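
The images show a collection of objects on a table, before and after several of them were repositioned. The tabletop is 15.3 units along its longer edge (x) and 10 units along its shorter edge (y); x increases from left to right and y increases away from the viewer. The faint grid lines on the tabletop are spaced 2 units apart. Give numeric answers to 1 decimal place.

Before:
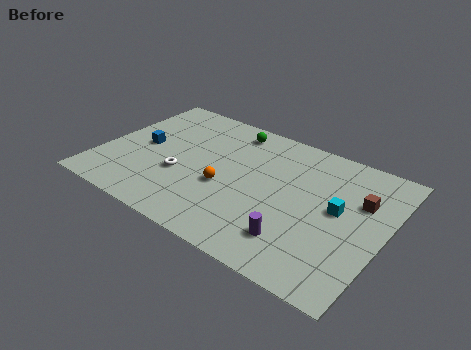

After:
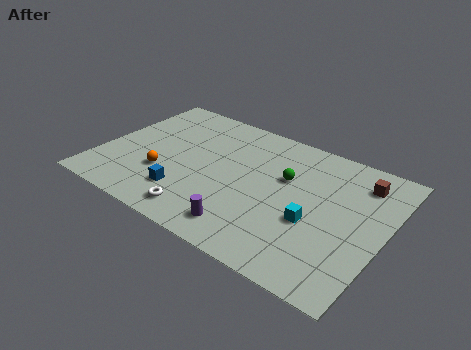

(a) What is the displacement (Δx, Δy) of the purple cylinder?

(-2.6, -0.6)

The purple cylinder was at about (11.1, 2.2) and moved to about (8.5, 1.6).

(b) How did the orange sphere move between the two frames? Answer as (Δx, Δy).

(-3.3, -0.7)

From the two frames, the orange sphere sits at roughly (6.9, 4.0) before and (3.6, 3.3) after.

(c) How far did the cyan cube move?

1.9

The cyan cube was near (12.8, 5.4) before and (11.7, 3.9) after, so it travelled √(1.1² + 1.5²) ≈ 1.9 units.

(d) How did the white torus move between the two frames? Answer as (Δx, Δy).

(1.6, -2.3)

The white torus was at about (4.5, 3.7) and moved to about (6.1, 1.4).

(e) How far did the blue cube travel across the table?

3.9

The blue cube moved from about (2.1, 5.0) to (5.0, 2.4), a distance of √(2.9² + 2.6²) ≈ 3.9.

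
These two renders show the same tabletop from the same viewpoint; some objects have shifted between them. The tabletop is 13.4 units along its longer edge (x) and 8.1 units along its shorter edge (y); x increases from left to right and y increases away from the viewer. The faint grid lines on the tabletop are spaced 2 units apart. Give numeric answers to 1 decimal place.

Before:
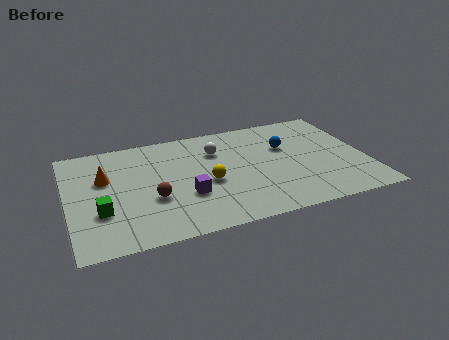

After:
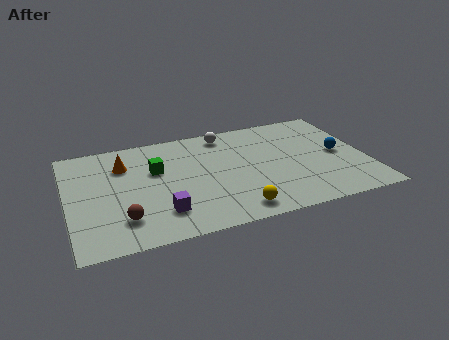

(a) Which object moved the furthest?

the green cube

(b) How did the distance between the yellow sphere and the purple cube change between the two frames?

+2.1

The distance was about 1.2 in the first image and 3.3 in the second, so they moved 2.1 units further apart.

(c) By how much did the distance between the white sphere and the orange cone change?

-0.3

They were about 5.1 units apart before and 4.8 after — 0.3 units closer together.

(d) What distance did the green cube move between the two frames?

3.5

The green cube was near (1.4, 2.7) before and (4.0, 5.1) after, so it travelled √(2.6² + 2.4²) ≈ 3.5 units.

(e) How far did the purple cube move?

1.5

From (5.2, 2.8) to (4.0, 1.9), the purple cube covered √(1.2² + 0.9²) ≈ 1.5 units.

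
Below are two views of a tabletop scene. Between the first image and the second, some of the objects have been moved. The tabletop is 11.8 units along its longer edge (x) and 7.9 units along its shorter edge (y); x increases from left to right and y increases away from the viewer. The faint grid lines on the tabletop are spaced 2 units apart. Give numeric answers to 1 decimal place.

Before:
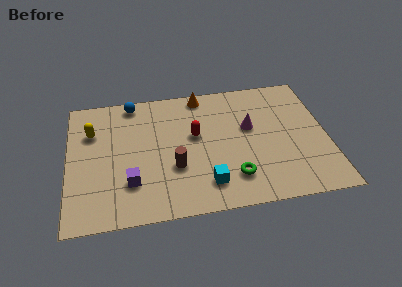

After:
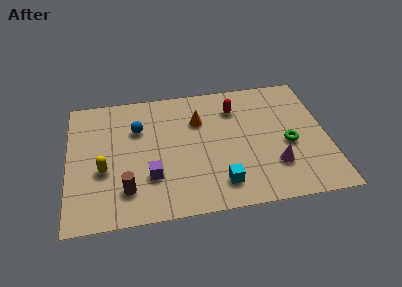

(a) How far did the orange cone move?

1.6

The orange cone moved from about (6.2, 7.1) to (6.0, 5.5), a distance of √(0.2² + 1.6²) ≈ 1.6.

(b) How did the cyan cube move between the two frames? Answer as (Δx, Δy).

(0.6, -0.1)

The cyan cube started near (6.2, 1.6) and ended near (6.8, 1.5).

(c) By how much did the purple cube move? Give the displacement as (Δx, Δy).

(0.9, 0.2)

The purple cube was at about (2.8, 2.2) and moved to about (3.7, 2.4).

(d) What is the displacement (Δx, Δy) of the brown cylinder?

(-2.2, -1.0)

The brown cylinder started near (4.8, 2.8) and ended near (2.6, 1.8).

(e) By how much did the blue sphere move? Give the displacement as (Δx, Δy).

(0.2, -1.7)

From the two frames, the blue sphere sits at roughly (3.0, 7.1) before and (3.2, 5.4) after.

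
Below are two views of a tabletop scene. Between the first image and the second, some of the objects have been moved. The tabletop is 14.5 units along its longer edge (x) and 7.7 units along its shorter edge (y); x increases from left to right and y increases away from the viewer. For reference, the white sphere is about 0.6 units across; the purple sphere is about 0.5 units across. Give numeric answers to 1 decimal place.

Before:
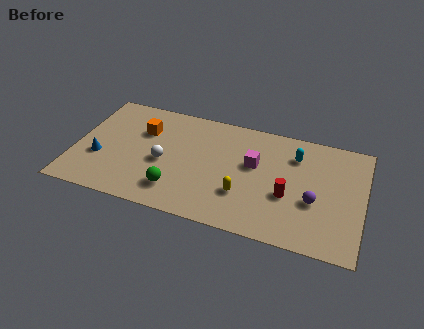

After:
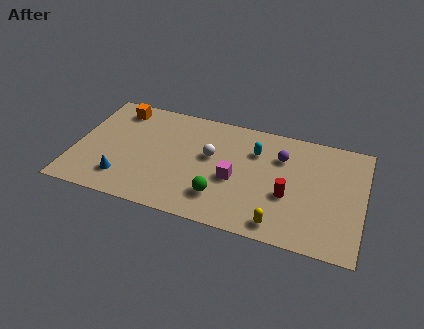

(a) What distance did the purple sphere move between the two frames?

3.1

The purple sphere was near (12.1, 3.0) before and (10.3, 5.5) after, so it travelled √(1.8² + 2.5²) ≈ 3.1 units.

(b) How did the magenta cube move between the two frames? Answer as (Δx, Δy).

(-0.9, -1.3)

The magenta cube started near (9.0, 4.6) and ended near (8.1, 3.3).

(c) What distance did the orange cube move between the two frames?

1.8

The orange cube was near (3.3, 5.3) before and (1.9, 6.5) after, so it travelled √(1.4² + 1.2²) ≈ 1.8 units.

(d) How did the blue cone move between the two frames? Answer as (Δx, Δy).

(1.3, -1.1)

From the two frames, the blue cone sits at roughly (1.3, 2.8) before and (2.6, 1.7) after.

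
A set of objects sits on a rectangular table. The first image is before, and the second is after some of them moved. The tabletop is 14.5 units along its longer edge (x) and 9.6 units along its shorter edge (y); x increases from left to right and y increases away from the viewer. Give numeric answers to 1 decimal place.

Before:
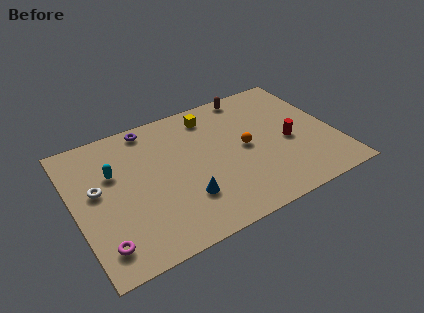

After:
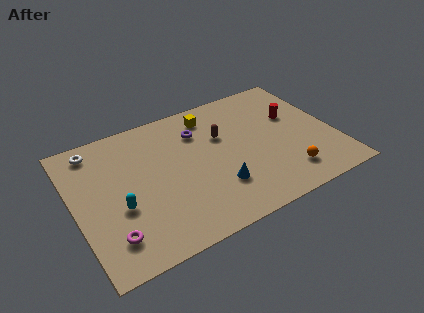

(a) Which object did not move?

the yellow cube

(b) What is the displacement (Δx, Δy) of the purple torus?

(2.6, -1.5)

The purple torus started near (4.6, 8.6) and ended near (7.2, 7.1).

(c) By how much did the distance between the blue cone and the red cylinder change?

-0.4

They were about 6.3 units apart before and 5.9 after — 0.4 units closer together.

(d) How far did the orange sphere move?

3.5

The orange sphere was near (9.5, 4.8) before and (11.4, 1.9) after, so it travelled √(1.9² + 2.9²) ≈ 3.5 units.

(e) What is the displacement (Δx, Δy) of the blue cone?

(1.8, 0.0)

The blue cone was at about (5.8, 2.7) and moved to about (7.6, 2.7).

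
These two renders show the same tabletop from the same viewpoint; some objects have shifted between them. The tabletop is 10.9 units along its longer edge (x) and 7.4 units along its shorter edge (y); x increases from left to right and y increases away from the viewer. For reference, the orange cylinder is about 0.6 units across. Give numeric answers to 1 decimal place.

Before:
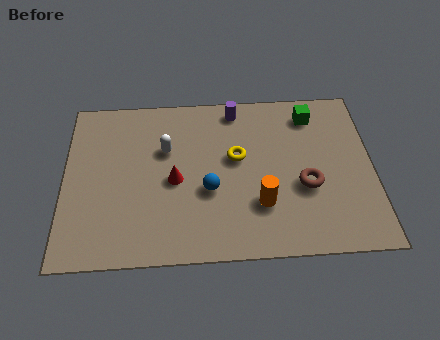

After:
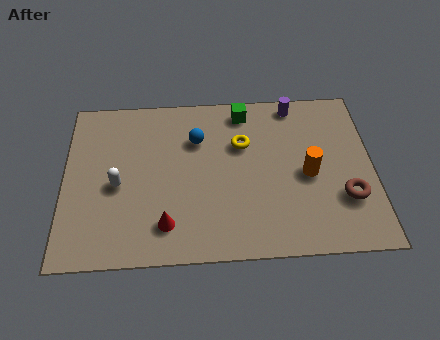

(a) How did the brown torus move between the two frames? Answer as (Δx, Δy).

(1.4, -0.6)

The brown torus was at about (8.5, 2.9) and moved to about (9.9, 2.3).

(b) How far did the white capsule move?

2.3

The white capsule was near (3.6, 4.8) before and (1.9, 3.3) after, so it travelled √(1.7² + 1.5²) ≈ 2.3 units.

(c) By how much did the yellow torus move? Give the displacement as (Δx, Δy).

(0.2, 0.6)

The yellow torus was at about (6.1, 4.3) and moved to about (6.3, 4.9).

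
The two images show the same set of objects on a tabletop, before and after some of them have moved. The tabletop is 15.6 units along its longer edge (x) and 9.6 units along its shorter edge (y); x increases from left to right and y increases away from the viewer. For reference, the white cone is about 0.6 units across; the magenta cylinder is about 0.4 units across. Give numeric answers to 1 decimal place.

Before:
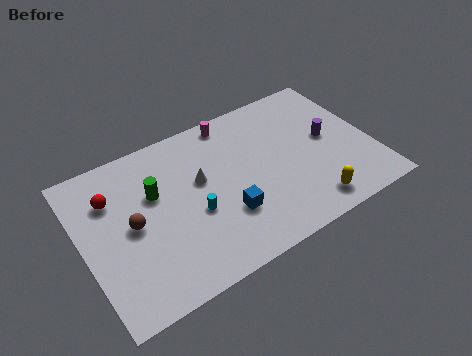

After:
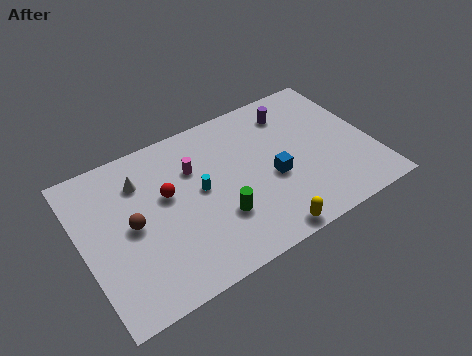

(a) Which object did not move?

the brown sphere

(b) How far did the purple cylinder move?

3.1

The purple cylinder moved from about (13.4, 5.1) to (11.8, 7.7), a distance of √(1.6² + 2.6²) ≈ 3.1.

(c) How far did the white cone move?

3.4

From (6.4, 5.7) to (3.4, 7.2), the white cone covered √(3.0² + 1.5²) ≈ 3.4 units.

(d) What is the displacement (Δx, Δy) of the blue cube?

(2.7, 1.0)

From the two frames, the blue cube sits at roughly (7.4, 3.0) before and (10.1, 4.0) after.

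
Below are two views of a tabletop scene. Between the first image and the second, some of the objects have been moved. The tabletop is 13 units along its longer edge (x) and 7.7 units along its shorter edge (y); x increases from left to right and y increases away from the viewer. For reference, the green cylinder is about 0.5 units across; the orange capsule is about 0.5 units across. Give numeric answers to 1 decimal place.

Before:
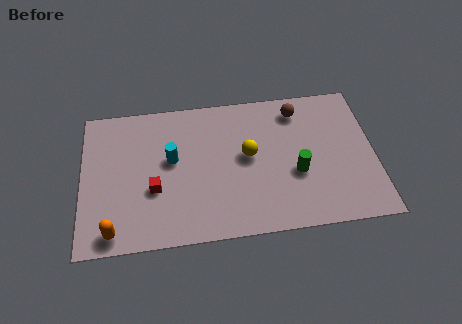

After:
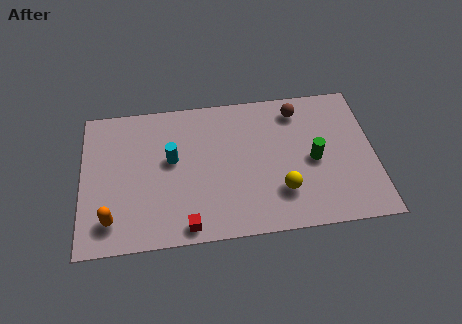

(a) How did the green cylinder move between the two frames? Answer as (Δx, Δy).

(0.8, 0.6)

The green cylinder started near (9.5, 3.0) and ended near (10.3, 3.6).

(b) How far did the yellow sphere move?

2.5

The yellow sphere was near (7.4, 4.2) before and (8.8, 2.1) after, so it travelled √(1.4² + 2.1²) ≈ 2.5 units.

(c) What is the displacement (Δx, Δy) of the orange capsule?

(-0.1, 0.6)

The orange capsule started near (1.4, 0.9) and ended near (1.3, 1.5).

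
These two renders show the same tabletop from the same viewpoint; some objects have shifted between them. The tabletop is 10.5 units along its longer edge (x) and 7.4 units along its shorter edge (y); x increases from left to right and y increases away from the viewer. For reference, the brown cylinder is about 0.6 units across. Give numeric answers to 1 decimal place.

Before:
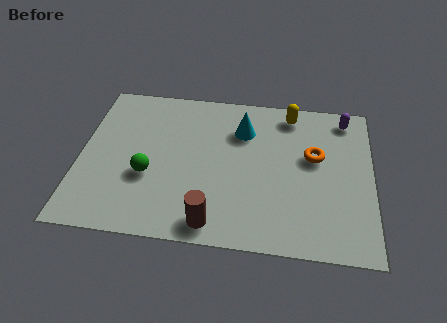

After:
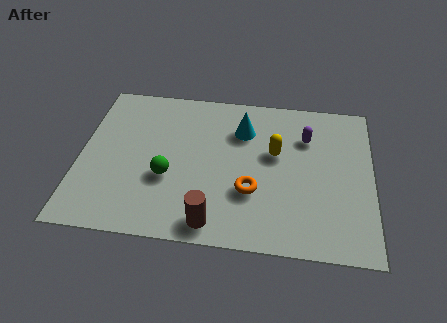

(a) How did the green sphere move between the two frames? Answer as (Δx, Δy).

(0.7, 0.0)

The green sphere started near (2.5, 2.8) and ended near (3.2, 2.8).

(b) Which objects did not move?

the brown cylinder and the cyan cone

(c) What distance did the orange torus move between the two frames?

2.9

The orange torus was near (8.4, 4.4) before and (6.2, 2.5) after, so it travelled √(2.2² + 1.9²) ≈ 2.9 units.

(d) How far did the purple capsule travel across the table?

1.8

The purple capsule moved from about (9.5, 6.4) to (8.1, 5.3), a distance of √(1.4² + 1.1²) ≈ 1.8.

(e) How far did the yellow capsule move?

2.1

The yellow capsule was near (7.5, 6.4) before and (7.0, 4.4) after, so it travelled √(0.5² + 2.0²) ≈ 2.1 units.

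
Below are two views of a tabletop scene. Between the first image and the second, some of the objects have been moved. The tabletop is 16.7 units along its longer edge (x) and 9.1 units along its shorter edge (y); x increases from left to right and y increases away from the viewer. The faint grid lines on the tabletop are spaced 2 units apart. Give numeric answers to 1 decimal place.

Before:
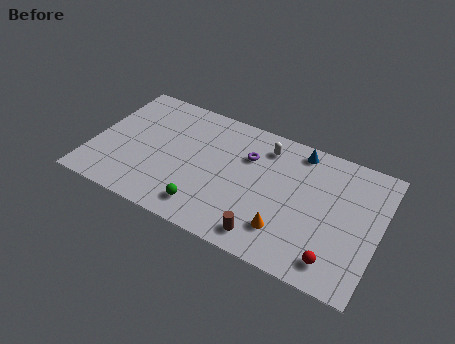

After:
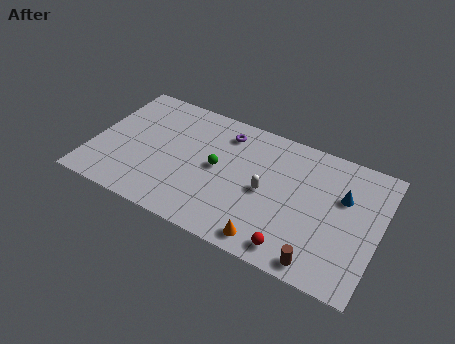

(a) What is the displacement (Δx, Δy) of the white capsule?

(0.4, -3.1)

From the two frames, the white capsule sits at roughly (9.8, 7.4) before and (10.2, 4.3) after.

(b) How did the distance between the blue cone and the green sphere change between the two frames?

-0.6

They were about 7.9 units apart before and 7.3 after — 0.6 units closer together.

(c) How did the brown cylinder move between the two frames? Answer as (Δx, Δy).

(3.1, -0.3)

The brown cylinder was at about (10.6, 1.3) and moved to about (13.7, 1.0).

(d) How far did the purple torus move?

1.9

The purple torus was near (8.9, 6.3) before and (7.4, 7.4) after, so it travelled √(1.5² + 1.1²) ≈ 1.9 units.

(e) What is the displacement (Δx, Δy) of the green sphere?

(0.3, 3.1)

From the two frames, the green sphere sits at roughly (7.0, 1.6) before and (7.3, 4.7) after.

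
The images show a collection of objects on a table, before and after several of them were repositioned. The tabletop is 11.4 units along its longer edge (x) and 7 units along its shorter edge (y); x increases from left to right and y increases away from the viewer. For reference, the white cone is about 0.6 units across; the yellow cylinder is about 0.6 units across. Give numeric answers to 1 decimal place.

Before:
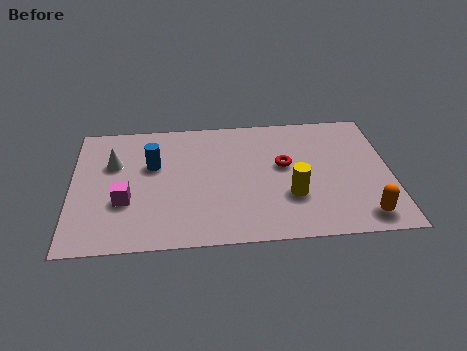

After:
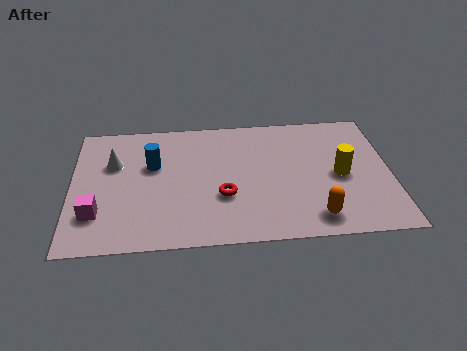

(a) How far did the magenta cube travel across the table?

1.2

The magenta cube was near (1.9, 2.5) before and (0.9, 1.9) after, so it travelled √(1.0² + 0.6²) ≈ 1.2 units.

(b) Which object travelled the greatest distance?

the red torus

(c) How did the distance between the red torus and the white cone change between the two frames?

-1.7

They were about 6.1 units apart before and 4.4 after — 1.7 units closer together.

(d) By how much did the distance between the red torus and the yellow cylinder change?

+2.6

Before: roughly 1.7 units apart; after: 4.3. That's 2.6 units further apart.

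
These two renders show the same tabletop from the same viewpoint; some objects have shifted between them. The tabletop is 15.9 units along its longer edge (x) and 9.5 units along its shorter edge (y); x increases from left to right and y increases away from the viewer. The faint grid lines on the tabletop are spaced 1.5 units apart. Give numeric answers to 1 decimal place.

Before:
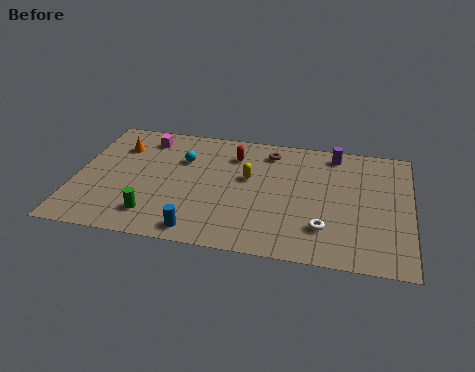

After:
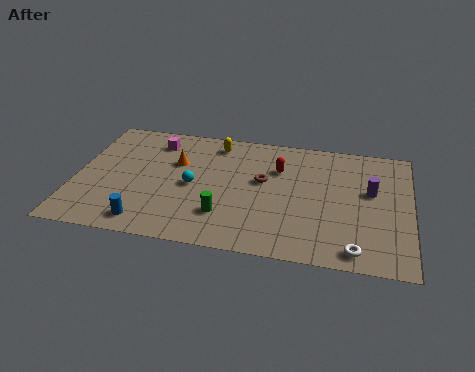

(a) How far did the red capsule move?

2.3

From (7.4, 7.3) to (9.6, 6.6), the red capsule covered √(2.2² + 0.7²) ≈ 2.3 units.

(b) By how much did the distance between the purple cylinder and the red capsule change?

-0.4

Before: roughly 4.9 units apart; after: 4.5. That's 0.4 units closer together.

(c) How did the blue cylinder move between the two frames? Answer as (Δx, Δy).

(-2.5, 0.2)

From the two frames, the blue cylinder sits at roughly (6.1, 1.1) before and (3.6, 1.3) after.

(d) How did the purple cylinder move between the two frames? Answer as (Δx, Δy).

(1.8, -2.7)

The purple cylinder started near (12.2, 8.3) and ended near (14.0, 5.6).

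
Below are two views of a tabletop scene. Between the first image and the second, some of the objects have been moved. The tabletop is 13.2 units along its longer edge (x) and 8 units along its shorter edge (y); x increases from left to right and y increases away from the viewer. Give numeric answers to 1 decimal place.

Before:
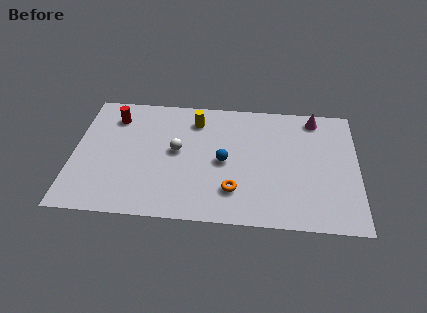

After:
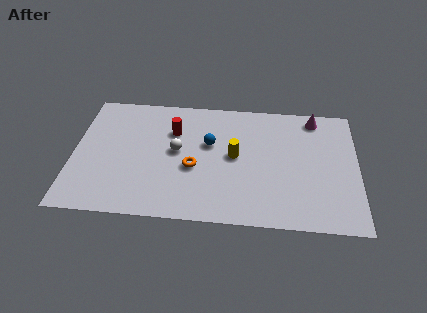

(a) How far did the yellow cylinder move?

2.9

From (5.6, 6.4) to (7.5, 4.2), the yellow cylinder covered √(1.9² + 2.2²) ≈ 2.9 units.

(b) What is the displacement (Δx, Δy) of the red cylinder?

(2.8, -0.7)

The red cylinder was at about (1.8, 6.3) and moved to about (4.6, 5.6).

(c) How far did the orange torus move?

2.3

The orange torus was near (7.5, 2.0) before and (5.6, 3.3) after, so it travelled √(1.9² + 1.3²) ≈ 2.3 units.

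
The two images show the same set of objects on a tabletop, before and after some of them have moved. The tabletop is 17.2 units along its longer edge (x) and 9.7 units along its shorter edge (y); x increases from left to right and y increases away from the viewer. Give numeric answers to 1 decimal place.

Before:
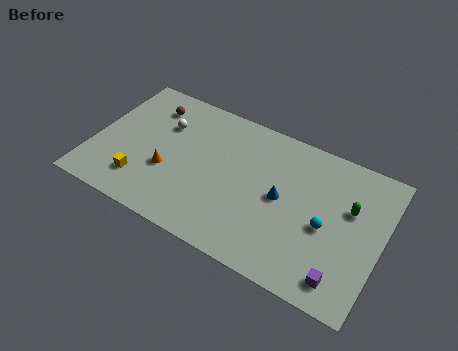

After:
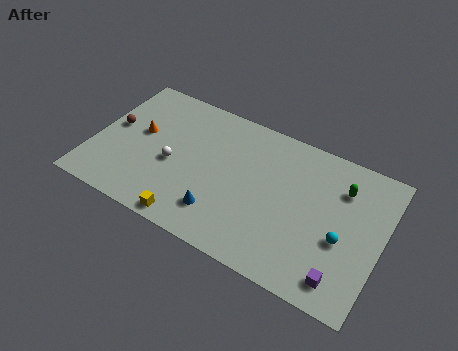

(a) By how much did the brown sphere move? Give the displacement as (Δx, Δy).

(-1.9, -2.4)

The brown sphere was at about (2.9, 7.7) and moved to about (1.0, 5.3).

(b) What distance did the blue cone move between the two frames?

4.3

The blue cone was near (11.3, 4.9) before and (8.0, 2.2) after, so it travelled √(3.3² + 2.7²) ≈ 4.3 units.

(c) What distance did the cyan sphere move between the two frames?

1.1

From (14.0, 4.3) to (15.0, 3.9), the cyan sphere covered √(1.0² + 0.4²) ≈ 1.1 units.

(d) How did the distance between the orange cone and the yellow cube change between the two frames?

+4.0

Before: roughly 2.0 units apart; after: 6.0. That's 4.0 units further apart.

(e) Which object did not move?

the purple cube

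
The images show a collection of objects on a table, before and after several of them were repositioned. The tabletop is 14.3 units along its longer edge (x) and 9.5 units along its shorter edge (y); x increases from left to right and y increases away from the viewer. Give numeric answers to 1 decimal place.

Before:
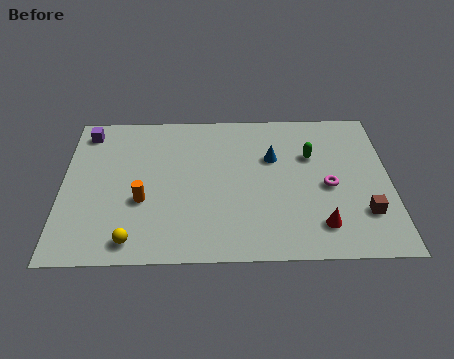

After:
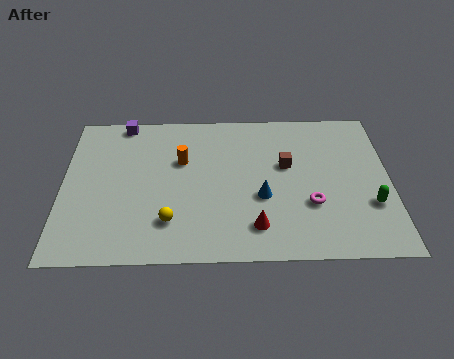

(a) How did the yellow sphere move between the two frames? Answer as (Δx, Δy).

(1.6, 1.1)

The yellow sphere was at about (3.1, 1.2) and moved to about (4.7, 2.3).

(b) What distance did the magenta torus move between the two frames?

1.4

The magenta torus moved from about (11.6, 4.3) to (10.8, 3.2), a distance of √(0.8² + 1.1²) ≈ 1.4.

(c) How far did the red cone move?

2.8

The red cone moved from about (11.2, 1.9) to (8.4, 1.9), a distance of √(2.8² + 0.0²) ≈ 2.8.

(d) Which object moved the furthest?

the brown cube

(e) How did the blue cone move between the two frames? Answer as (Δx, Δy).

(-0.5, -2.5)

The blue cone was at about (9.2, 6.2) and moved to about (8.7, 3.7).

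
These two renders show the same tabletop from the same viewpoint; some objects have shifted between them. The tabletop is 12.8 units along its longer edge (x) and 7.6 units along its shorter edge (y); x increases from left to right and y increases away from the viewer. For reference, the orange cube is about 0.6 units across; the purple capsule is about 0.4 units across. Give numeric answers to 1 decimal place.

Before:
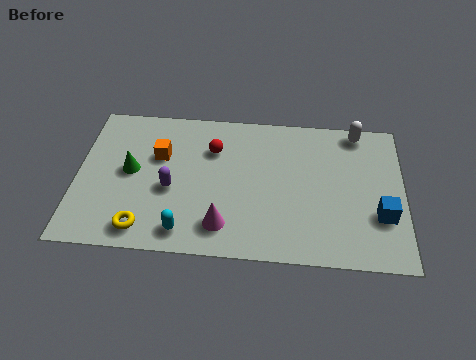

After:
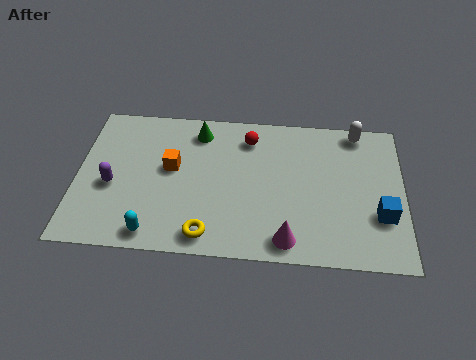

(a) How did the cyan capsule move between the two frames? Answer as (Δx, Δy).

(-1.2, -0.2)

The cyan capsule started near (4.3, 1.1) and ended near (3.1, 0.9).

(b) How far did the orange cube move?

0.8

From (3.2, 4.9) to (3.7, 4.3), the orange cube covered √(0.5² + 0.6²) ≈ 0.8 units.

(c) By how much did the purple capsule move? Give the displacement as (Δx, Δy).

(-2.3, 0.0)

From the two frames, the purple capsule sits at roughly (3.7, 3.2) before and (1.4, 3.2) after.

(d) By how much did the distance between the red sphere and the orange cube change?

+1.3

Before: roughly 2.2 units apart; after: 3.5. That's 1.3 units further apart.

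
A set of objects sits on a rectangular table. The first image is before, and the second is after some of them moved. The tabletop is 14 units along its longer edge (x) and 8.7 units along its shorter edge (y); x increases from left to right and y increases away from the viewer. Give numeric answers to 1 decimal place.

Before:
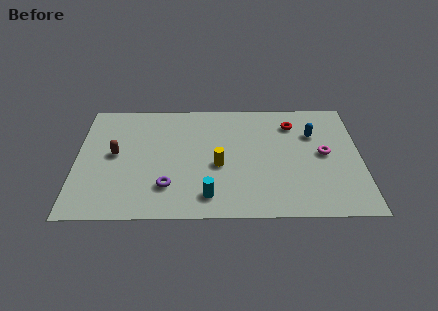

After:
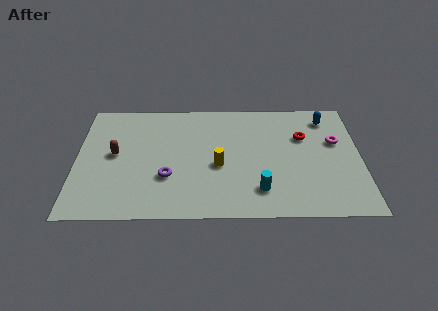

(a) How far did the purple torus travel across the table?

0.7

The purple torus was near (4.5, 2.2) before and (4.5, 2.9) after, so it travelled √(0.0² + 0.7²) ≈ 0.7 units.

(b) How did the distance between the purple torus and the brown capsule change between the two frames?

-0.4

They were about 3.5 units apart before and 3.1 after — 0.4 units closer together.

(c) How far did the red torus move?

1.1

The red torus was near (10.7, 6.8) before and (11.2, 5.8) after, so it travelled √(0.5² + 1.0²) ≈ 1.1 units.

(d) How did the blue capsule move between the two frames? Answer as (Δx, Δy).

(0.7, 1.2)

The blue capsule started near (11.7, 6.0) and ended near (12.4, 7.2).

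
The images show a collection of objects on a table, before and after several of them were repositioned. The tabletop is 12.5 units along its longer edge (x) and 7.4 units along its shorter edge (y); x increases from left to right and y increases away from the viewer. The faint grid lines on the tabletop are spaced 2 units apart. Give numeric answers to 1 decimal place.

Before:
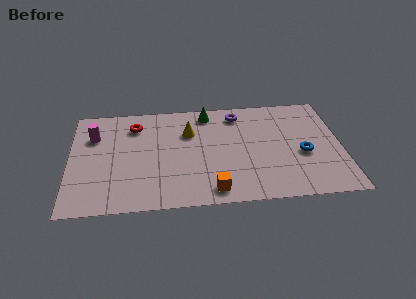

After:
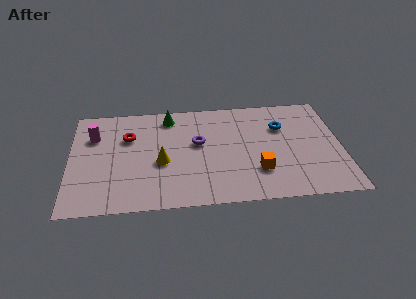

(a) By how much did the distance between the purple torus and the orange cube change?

-1.9

The distance was about 5.4 in the first image and 3.5 in the second, so they moved 1.9 units closer together.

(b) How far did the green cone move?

1.8

The green cone moved from about (6.4, 6.4) to (4.6, 6.3), a distance of √(1.8² + 0.1²) ≈ 1.8.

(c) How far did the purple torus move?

2.7

The purple torus moved from about (7.8, 6.2) to (5.9, 4.3), a distance of √(1.9² + 1.9²) ≈ 2.7.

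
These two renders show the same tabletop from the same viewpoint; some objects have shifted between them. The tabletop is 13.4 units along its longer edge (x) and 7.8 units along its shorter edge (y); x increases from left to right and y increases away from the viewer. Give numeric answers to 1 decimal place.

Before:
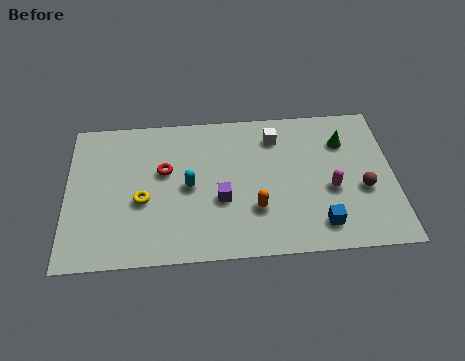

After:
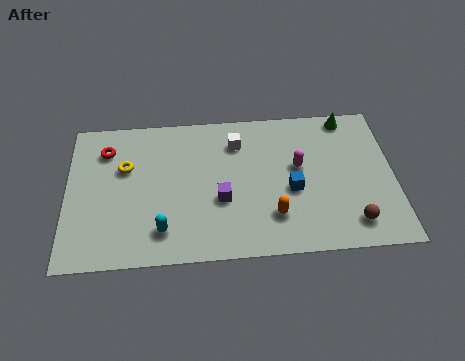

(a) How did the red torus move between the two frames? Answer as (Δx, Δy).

(-2.4, 1.3)

The red torus was at about (4.0, 4.7) and moved to about (1.6, 6.0).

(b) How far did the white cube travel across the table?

1.6

The white cube was near (8.6, 6.2) before and (7.0, 6.0) after, so it travelled √(1.6² + 0.2²) ≈ 1.6 units.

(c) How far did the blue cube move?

2.2

The blue cube moved from about (10.3, 1.4) to (9.2, 3.3), a distance of √(1.1² + 1.9²) ≈ 2.2.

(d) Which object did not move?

the purple cube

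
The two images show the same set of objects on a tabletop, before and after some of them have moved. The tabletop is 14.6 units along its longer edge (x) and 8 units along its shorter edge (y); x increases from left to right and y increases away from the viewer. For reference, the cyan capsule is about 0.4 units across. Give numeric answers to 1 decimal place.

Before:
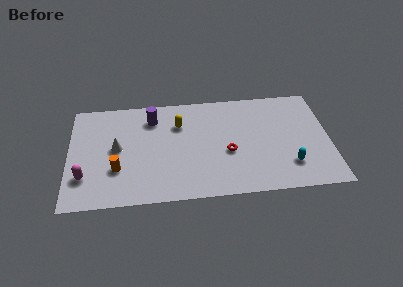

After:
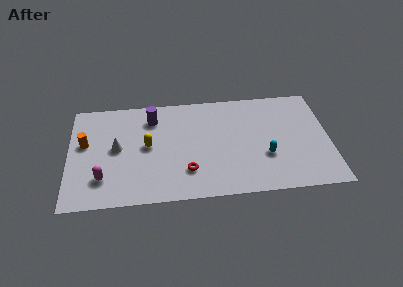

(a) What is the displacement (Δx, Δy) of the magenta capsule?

(1.0, -0.2)

The magenta capsule started near (0.9, 2.2) and ended near (1.9, 2.0).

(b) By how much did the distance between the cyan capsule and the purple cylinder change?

-1.5

Before: roughly 8.7 units apart; after: 7.2. That's 1.5 units closer together.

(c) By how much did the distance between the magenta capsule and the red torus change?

-3.4

They were about 8.1 units apart before and 4.7 after — 3.4 units closer together.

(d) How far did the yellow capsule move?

2.3

The yellow capsule was near (6.2, 5.7) before and (4.4, 4.2) after, so it travelled √(1.8² + 1.5²) ≈ 2.3 units.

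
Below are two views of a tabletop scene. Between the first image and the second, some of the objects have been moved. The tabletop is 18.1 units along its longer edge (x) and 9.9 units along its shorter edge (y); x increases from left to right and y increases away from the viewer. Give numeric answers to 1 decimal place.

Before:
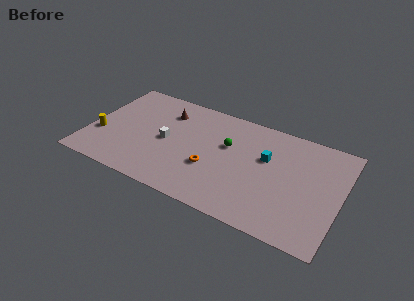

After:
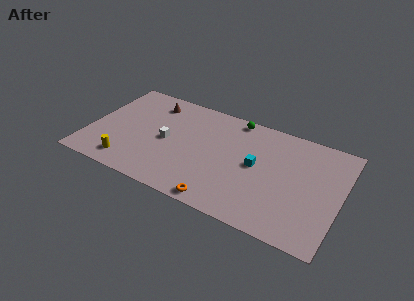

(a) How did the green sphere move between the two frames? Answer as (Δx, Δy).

(0.2, 2.8)

The green sphere was at about (9.9, 6.2) and moved to about (10.1, 9.0).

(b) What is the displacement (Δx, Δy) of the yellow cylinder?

(2.3, -1.9)

The yellow cylinder started near (0.9, 3.5) and ended near (3.2, 1.6).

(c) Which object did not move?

the white cube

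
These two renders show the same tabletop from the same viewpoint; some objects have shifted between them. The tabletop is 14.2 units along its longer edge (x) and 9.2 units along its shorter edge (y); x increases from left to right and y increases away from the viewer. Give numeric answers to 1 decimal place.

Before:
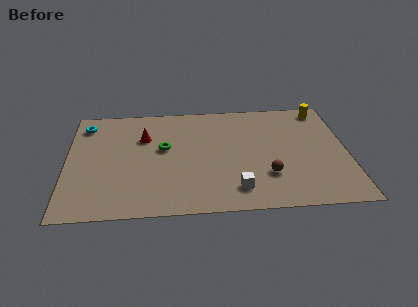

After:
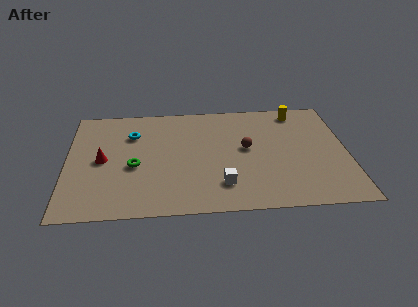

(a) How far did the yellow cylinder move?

1.3

The yellow cylinder was near (13.1, 8.1) before and (11.8, 8.0) after, so it travelled √(1.3² + 0.1²) ≈ 1.3 units.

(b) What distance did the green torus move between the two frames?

2.1

From (4.9, 5.3) to (3.4, 3.9), the green torus covered √(1.5² + 1.4²) ≈ 2.1 units.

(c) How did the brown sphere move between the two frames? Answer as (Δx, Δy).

(-1.0, 2.3)

The brown sphere started near (10.1, 2.7) and ended near (9.1, 5.0).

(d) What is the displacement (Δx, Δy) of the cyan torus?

(2.4, -1.0)

The cyan torus started near (0.9, 7.6) and ended near (3.3, 6.6).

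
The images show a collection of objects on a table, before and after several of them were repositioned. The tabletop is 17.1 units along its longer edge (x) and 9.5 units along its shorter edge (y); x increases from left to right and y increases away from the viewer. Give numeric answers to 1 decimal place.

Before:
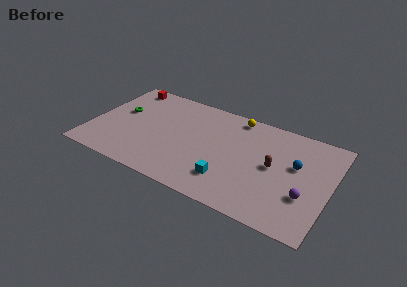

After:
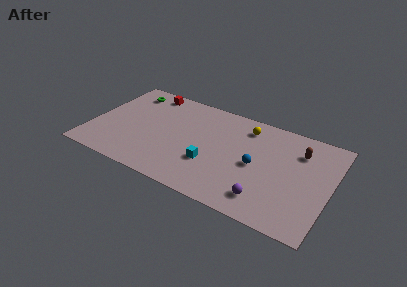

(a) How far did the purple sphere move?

3.0

The purple sphere was near (15.5, 3.2) before and (12.9, 1.8) after, so it travelled √(2.6² + 1.4²) ≈ 3.0 units.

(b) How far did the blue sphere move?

3.0

From (14.6, 5.7) to (11.9, 4.5), the blue sphere covered √(2.7² + 1.2²) ≈ 3.0 units.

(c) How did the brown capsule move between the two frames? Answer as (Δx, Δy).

(1.6, 2.2)

The brown capsule started near (13.1, 4.9) and ended near (14.7, 7.1).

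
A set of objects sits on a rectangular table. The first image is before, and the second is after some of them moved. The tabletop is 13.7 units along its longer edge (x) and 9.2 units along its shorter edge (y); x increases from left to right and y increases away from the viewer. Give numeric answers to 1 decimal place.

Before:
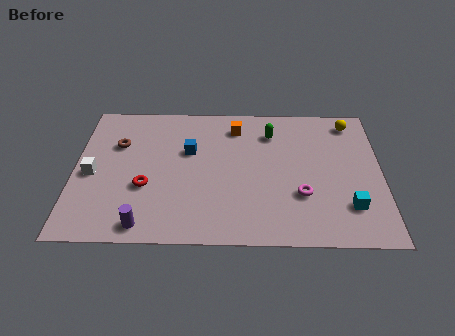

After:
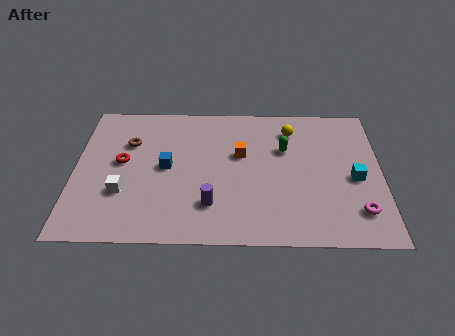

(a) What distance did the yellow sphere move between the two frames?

2.8

From (12.4, 7.9) to (9.7, 7.3), the yellow sphere covered √(2.7² + 0.6²) ≈ 2.8 units.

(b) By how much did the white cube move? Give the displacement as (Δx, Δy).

(1.4, -1.2)

From the two frames, the white cube sits at roughly (0.8, 4.2) before and (2.2, 3.0) after.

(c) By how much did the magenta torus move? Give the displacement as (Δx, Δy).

(2.5, -1.0)

The magenta torus started near (10.1, 3.0) and ended near (12.6, 2.0).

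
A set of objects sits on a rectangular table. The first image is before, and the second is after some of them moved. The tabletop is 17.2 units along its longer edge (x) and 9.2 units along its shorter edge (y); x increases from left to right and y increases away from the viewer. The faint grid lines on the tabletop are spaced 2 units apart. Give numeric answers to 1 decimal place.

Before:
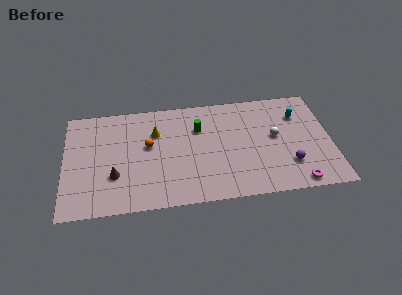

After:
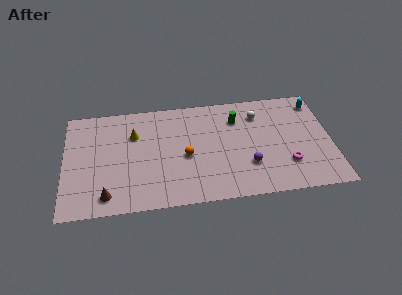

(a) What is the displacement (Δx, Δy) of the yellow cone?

(-1.4, 0.0)

The yellow cone was at about (5.9, 6.4) and moved to about (4.5, 6.4).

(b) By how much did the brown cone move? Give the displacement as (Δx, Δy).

(-0.5, -1.6)

The brown cone started near (3.2, 3.0) and ended near (2.7, 1.4).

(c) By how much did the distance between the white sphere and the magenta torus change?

+0.5

They were about 4.3 units apart before and 4.8 after — 0.5 units further apart.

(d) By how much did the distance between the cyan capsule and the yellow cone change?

+2.7

Before: roughly 9.3 units apart; after: 12.0. That's 2.7 units further apart.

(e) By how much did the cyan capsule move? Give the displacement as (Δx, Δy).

(1.2, 1.0)

From the two frames, the cyan capsule sits at roughly (15.2, 6.7) before and (16.4, 7.7) after.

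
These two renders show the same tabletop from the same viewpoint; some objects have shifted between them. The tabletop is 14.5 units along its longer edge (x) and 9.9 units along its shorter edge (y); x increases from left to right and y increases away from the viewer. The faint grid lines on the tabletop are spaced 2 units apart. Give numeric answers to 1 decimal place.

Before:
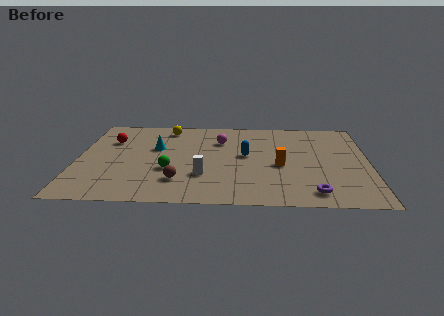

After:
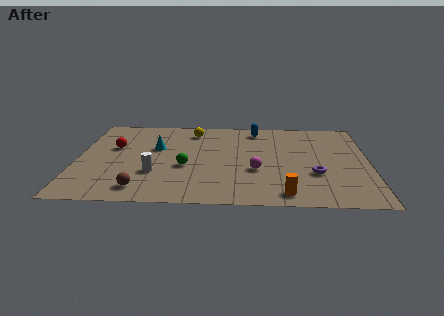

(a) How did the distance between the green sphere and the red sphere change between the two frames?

-0.3

They were about 4.5 units apart before and 4.2 after — 0.3 units closer together.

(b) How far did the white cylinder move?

2.4

The white cylinder was near (6.3, 3.0) before and (3.9, 3.2) after, so it travelled √(2.4² + 0.2²) ≈ 2.4 units.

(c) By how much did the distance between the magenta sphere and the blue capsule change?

+2.7

The distance was about 2.1 in the first image and 4.8 in the second, so they moved 2.7 units further apart.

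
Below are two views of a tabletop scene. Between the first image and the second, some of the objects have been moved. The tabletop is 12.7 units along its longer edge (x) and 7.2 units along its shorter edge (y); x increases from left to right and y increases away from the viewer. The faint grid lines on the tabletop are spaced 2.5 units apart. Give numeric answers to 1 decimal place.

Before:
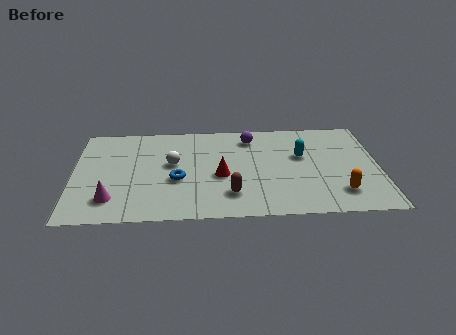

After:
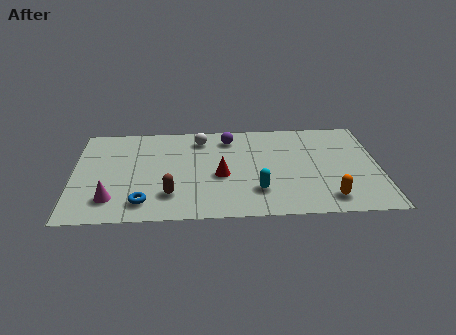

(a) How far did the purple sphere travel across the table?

0.9

The purple sphere was near (7.4, 5.9) before and (6.5, 5.9) after, so it travelled √(0.9² + 0.0²) ≈ 0.9 units.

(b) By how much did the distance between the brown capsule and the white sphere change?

+0.9

The distance was about 3.4 in the first image and 4.3 in the second, so they moved 0.9 units further apart.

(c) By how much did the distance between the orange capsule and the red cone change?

-0.3

The distance was about 5.1 in the first image and 4.8 in the second, so they moved 0.3 units closer together.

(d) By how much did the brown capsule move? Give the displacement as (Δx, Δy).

(-2.5, 0.1)

From the two frames, the brown capsule sits at roughly (6.5, 1.7) before and (4.0, 1.8) after.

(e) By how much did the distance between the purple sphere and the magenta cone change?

-0.7

The distance was about 7.2 in the first image and 6.5 in the second, so they moved 0.7 units closer together.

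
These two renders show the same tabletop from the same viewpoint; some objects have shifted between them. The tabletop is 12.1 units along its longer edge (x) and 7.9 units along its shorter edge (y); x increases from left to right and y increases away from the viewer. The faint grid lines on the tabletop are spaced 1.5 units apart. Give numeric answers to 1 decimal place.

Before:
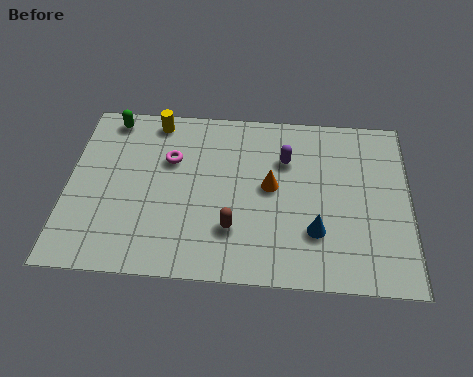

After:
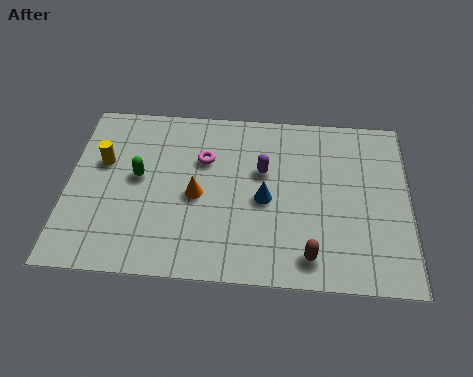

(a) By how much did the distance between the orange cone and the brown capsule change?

+2.3

Before: roughly 2.4 units apart; after: 4.7. That's 2.3 units further apart.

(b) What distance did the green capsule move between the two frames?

2.9

The green capsule moved from about (1.4, 7.0) to (2.5, 4.3), a distance of √(1.1² + 2.7²) ≈ 2.9.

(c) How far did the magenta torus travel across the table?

1.2

The magenta torus moved from about (3.6, 5.2) to (4.8, 5.3), a distance of √(1.2² + 0.1²) ≈ 1.2.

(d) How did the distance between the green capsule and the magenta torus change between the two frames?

-0.3

They were about 2.8 units apart before and 2.5 after — 0.3 units closer together.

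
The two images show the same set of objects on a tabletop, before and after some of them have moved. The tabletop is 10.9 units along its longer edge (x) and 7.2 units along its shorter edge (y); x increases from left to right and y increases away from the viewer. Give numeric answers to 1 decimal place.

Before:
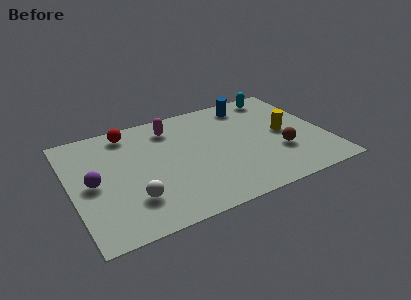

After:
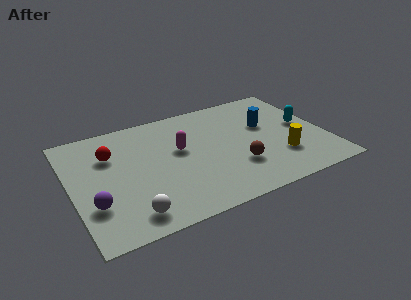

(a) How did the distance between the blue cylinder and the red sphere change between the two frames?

+1.4

The distance was about 5.3 in the first image and 6.7 in the second, so they moved 1.4 units further apart.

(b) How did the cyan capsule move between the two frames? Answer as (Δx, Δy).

(0.8, -2.5)

The cyan capsule was at about (9.3, 6.3) and moved to about (10.1, 3.8).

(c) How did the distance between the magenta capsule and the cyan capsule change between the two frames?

+0.6

They were about 4.8 units apart before and 5.4 after — 0.6 units further apart.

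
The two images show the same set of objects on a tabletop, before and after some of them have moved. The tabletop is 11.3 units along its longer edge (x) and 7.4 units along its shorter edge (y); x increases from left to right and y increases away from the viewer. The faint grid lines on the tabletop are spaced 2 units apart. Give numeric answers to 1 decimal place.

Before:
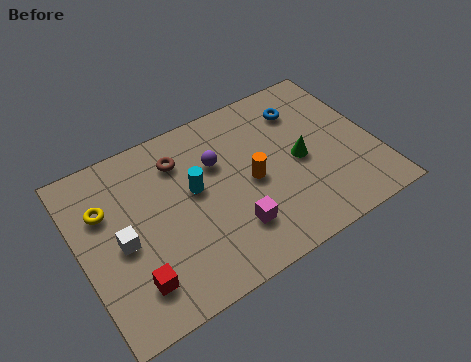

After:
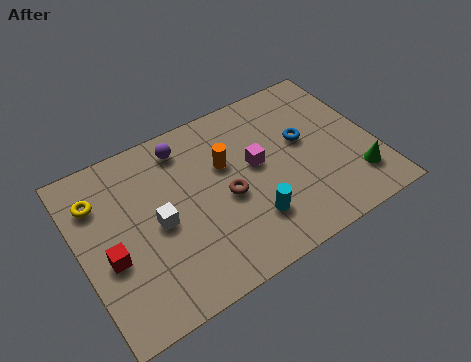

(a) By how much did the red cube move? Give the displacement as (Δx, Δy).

(-0.7, 1.4)

The red cube started near (1.7, 1.6) and ended near (1.0, 3.0).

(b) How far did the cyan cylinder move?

2.9

The cyan cylinder was near (4.4, 4.2) before and (6.2, 1.9) after, so it travelled √(1.8² + 2.3²) ≈ 2.9 units.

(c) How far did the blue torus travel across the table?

1.4

From (8.9, 5.7) to (8.7, 4.3), the blue torus covered √(0.2² + 1.4²) ≈ 1.4 units.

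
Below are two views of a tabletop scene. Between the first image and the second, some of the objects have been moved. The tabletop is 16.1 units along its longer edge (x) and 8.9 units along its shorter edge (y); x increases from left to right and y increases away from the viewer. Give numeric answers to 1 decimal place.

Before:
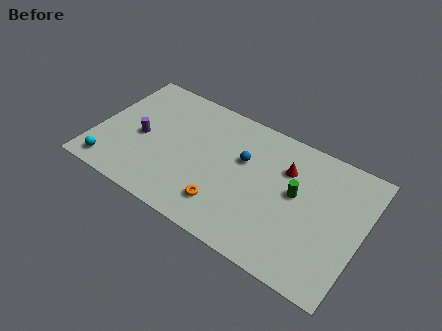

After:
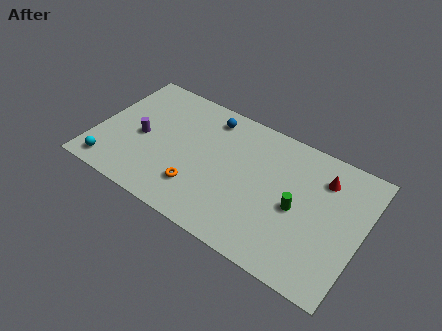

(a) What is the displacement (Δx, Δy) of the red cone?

(2.2, 0.5)

The red cone was at about (11.3, 6.3) and moved to about (13.5, 6.8).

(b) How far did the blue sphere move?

3.1

From (8.8, 5.6) to (6.4, 7.5), the blue sphere covered √(2.4² + 1.9²) ≈ 3.1 units.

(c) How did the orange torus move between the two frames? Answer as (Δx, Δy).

(-1.7, 0.3)

From the two frames, the orange torus sits at roughly (8.2, 2.0) before and (6.5, 2.3) after.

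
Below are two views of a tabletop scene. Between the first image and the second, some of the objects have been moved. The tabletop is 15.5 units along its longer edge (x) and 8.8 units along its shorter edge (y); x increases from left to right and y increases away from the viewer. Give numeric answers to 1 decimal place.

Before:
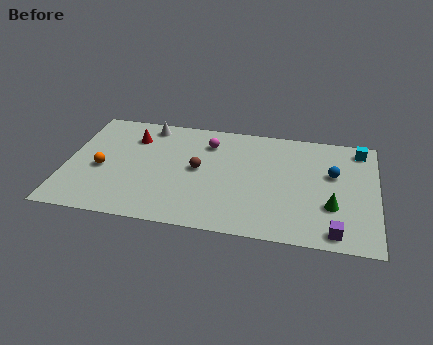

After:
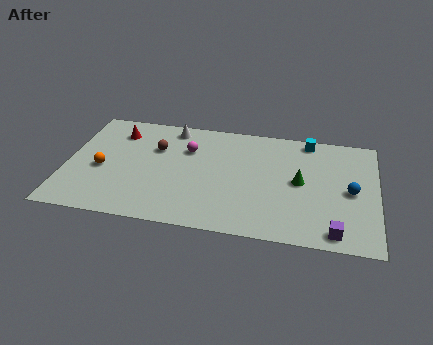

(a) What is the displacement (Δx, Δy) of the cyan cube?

(-2.6, 0.3)

The cyan cube was at about (14.6, 7.6) and moved to about (12.0, 7.9).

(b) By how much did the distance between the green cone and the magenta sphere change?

-1.5

They were about 7.4 units apart before and 5.9 after — 1.5 units closer together.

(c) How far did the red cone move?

0.9

The red cone moved from about (3.2, 6.6) to (2.4, 6.9), a distance of √(0.8² + 0.3²) ≈ 0.9.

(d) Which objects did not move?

the purple cube and the orange sphere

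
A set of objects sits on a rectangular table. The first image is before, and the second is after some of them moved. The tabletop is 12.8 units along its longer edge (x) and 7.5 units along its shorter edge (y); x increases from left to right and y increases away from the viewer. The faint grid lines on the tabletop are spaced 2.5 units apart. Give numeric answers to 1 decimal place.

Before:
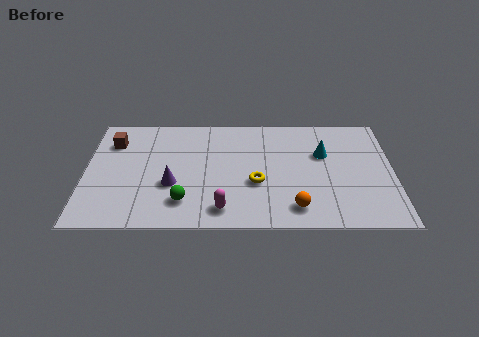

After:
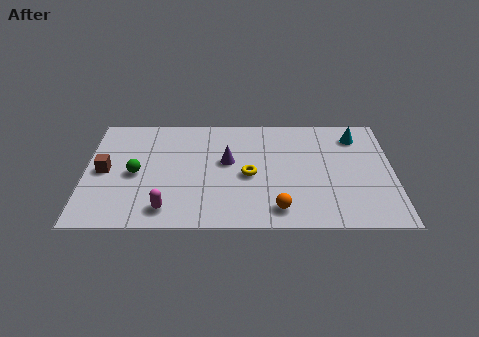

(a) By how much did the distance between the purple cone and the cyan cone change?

-0.9

They were about 6.6 units apart before and 5.7 after — 0.9 units closer together.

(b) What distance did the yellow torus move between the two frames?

0.6

The yellow torus moved from about (7.1, 2.9) to (6.8, 3.4), a distance of √(0.3² + 0.5²) ≈ 0.6.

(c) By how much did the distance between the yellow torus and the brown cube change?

-0.6

Before: roughly 6.6 units apart; after: 6.0. That's 0.6 units closer together.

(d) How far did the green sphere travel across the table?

2.7

From (4.1, 1.7) to (2.1, 3.5), the green sphere covered √(2.0² + 1.8²) ≈ 2.7 units.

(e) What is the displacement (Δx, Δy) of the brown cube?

(-0.3, -1.9)

From the two frames, the brown cube sits at roughly (1.1, 5.6) before and (0.8, 3.7) after.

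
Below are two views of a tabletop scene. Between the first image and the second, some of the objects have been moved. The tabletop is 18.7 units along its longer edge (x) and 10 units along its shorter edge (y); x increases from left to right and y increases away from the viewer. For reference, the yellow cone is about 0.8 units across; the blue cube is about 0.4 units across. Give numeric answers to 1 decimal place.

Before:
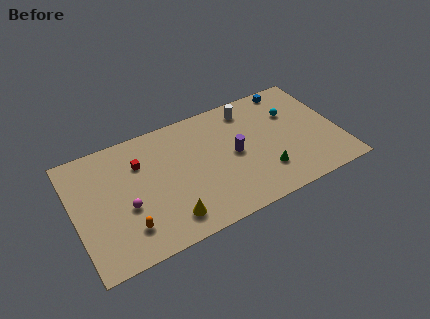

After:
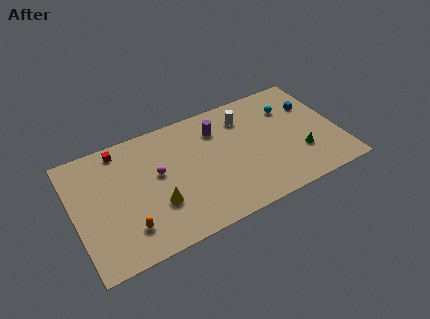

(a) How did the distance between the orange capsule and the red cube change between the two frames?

+1.5

Before: roughly 5.0 units apart; after: 6.5. That's 1.5 units further apart.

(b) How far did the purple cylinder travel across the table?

2.8

The purple cylinder was near (11.3, 5.0) before and (10.4, 7.6) after, so it travelled √(0.9² + 2.6²) ≈ 2.8 units.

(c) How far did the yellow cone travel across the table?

1.6

The yellow cone was near (6.2, 1.8) before and (5.6, 3.3) after, so it travelled √(0.6² + 1.5²) ≈ 1.6 units.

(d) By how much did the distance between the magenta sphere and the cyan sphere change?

-2.7

Before: roughly 12.5 units apart; after: 9.8. That's 2.7 units closer together.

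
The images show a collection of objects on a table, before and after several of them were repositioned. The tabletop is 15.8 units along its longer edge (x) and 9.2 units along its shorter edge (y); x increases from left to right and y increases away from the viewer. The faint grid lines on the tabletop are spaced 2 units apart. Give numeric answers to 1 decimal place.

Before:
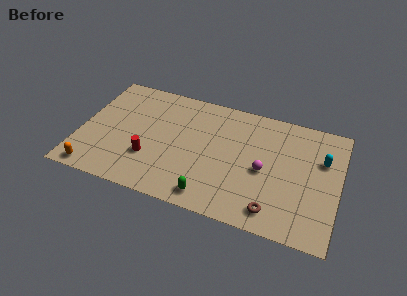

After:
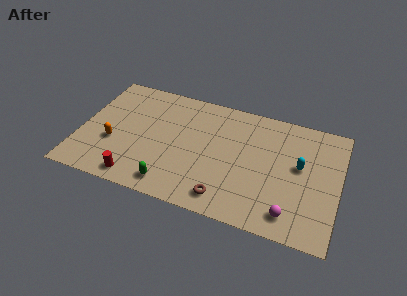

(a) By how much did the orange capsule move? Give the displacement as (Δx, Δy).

(0.9, 2.5)

From the two frames, the orange capsule sits at roughly (1.2, 0.9) before and (2.1, 3.4) after.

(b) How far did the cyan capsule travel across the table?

1.6

The cyan capsule moved from about (14.7, 6.1) to (13.4, 5.2), a distance of √(1.3² + 0.9²) ≈ 1.6.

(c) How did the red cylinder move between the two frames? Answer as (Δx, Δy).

(-0.6, -1.8)

The red cylinder started near (4.4, 2.9) and ended near (3.8, 1.1).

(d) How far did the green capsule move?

2.4

From (8.3, 1.2) to (5.9, 1.3), the green capsule covered √(2.4² + 0.1²) ≈ 2.4 units.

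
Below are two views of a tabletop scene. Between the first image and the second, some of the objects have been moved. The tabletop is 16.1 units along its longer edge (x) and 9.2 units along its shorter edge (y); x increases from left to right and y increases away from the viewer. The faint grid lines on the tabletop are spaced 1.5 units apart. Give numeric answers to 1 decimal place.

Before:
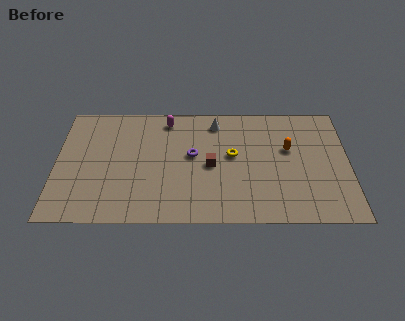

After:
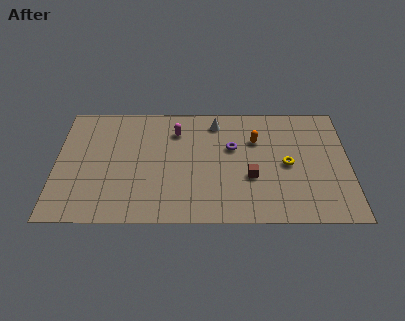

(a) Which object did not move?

the white cone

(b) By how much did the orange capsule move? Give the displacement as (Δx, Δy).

(-1.8, 0.7)

The orange capsule was at about (12.8, 5.6) and moved to about (11.0, 6.3).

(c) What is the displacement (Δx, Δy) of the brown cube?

(2.2, -0.9)

From the two frames, the brown cube sits at roughly (8.5, 4.3) before and (10.7, 3.4) after.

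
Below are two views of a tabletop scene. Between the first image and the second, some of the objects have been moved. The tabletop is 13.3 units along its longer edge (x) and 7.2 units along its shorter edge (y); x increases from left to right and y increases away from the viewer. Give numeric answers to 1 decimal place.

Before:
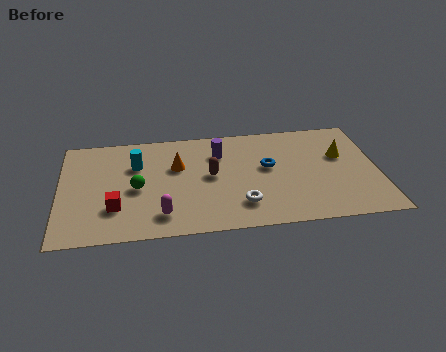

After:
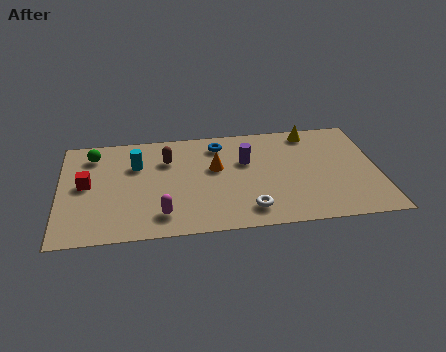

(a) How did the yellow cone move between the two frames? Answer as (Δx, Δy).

(-1.2, 1.8)

The yellow cone started near (11.8, 4.5) and ended near (10.6, 6.3).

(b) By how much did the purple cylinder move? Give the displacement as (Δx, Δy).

(1.1, -0.7)

The purple cylinder started near (6.7, 5.3) and ended near (7.8, 4.6).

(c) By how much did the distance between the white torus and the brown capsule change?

+2.6

The distance was about 2.4 in the first image and 5.0 in the second, so they moved 2.6 units further apart.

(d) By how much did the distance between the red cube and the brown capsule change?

-0.7

Before: roughly 4.3 units apart; after: 3.6. That's 0.7 units closer together.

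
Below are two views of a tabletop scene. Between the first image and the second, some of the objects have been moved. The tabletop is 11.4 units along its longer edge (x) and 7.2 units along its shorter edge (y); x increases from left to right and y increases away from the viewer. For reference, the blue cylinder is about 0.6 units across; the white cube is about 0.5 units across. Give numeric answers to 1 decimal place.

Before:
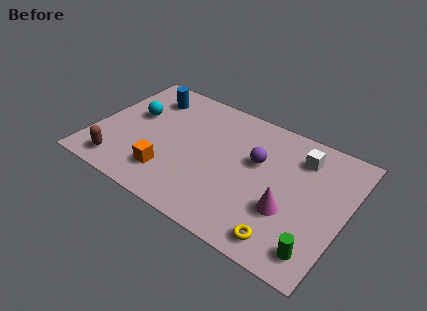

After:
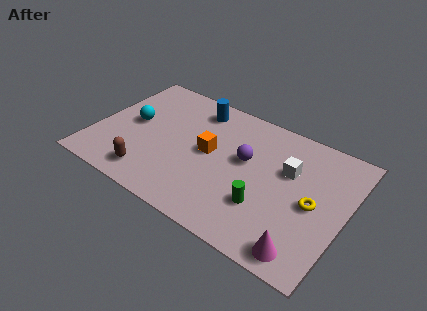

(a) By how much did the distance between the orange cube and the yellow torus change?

-0.6

They were about 5.4 units apart before and 4.8 after — 0.6 units closer together.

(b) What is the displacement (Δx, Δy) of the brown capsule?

(1.4, 0.1)

The brown capsule started near (1.5, 1.1) and ended near (2.9, 1.2).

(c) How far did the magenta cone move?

1.9

The magenta cone moved from about (9.0, 2.5) to (10.0, 0.9), a distance of √(1.0² + 1.6²) ≈ 1.9.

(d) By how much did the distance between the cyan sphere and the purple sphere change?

-0.5

The distance was about 5.7 in the first image and 5.2 in the second, so they moved 0.5 units closer together.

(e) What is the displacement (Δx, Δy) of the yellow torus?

(0.9, 2.4)

From the two frames, the yellow torus sits at roughly (9.1, 1.0) before and (10.0, 3.4) after.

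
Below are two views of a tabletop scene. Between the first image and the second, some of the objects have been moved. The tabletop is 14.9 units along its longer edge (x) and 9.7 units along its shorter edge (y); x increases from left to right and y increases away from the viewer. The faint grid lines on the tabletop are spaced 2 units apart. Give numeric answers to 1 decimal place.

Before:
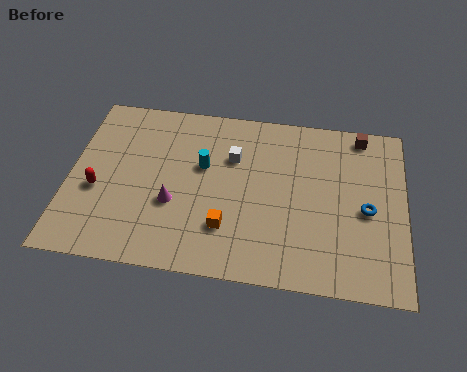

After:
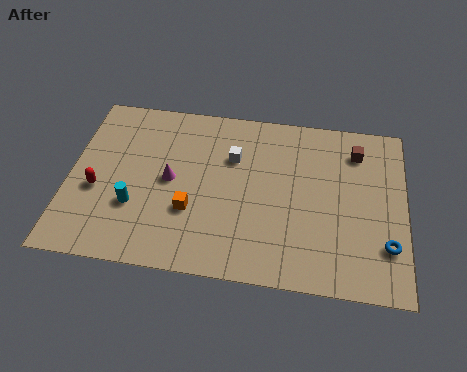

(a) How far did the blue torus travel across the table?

2.0

From (13.2, 4.4) to (14.1, 2.6), the blue torus covered √(0.9² + 1.8²) ≈ 2.0 units.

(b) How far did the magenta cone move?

1.3

From (4.7, 3.6) to (4.5, 4.9), the magenta cone covered √(0.2² + 1.3²) ≈ 1.3 units.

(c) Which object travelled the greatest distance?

the cyan cylinder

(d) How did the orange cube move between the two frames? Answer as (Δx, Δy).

(-1.6, 0.7)

The orange cube was at about (7.1, 2.6) and moved to about (5.5, 3.3).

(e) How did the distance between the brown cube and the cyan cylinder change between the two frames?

+3.2

Before: roughly 7.5 units apart; after: 10.7. That's 3.2 units further apart.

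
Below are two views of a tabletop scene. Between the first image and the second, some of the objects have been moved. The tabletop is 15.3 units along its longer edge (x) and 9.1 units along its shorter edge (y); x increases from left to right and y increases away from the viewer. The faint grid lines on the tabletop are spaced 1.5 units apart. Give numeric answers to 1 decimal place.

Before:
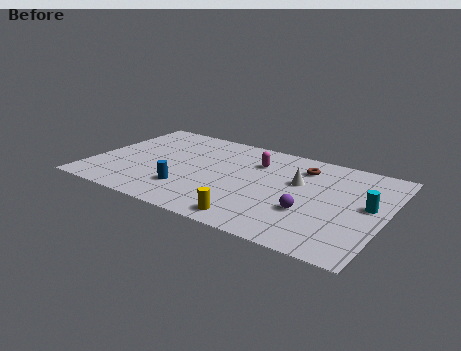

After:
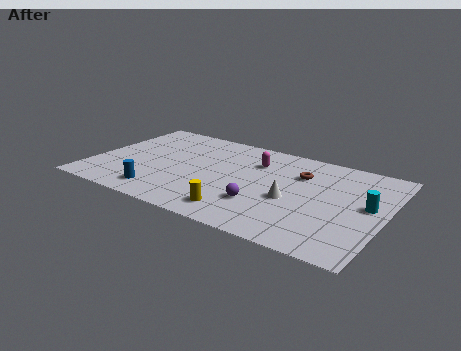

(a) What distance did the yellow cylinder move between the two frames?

0.9

The yellow cylinder moved from about (9.0, 1.1) to (8.2, 1.5), a distance of √(0.8² + 0.4²) ≈ 0.9.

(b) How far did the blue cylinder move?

1.6

The blue cylinder moved from about (5.3, 2.4) to (4.0, 1.5), a distance of √(1.3² + 0.9²) ≈ 1.6.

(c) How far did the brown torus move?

0.7

From (10.7, 7.1) to (10.7, 6.4), the brown torus covered √(0.0² + 0.7²) ≈ 0.7 units.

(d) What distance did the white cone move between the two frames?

1.8

From (10.7, 5.6) to (10.6, 3.8), the white cone covered √(0.1² + 1.8²) ≈ 1.8 units.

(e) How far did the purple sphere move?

2.4

The purple sphere was near (11.6, 3.1) before and (9.2, 2.7) after, so it travelled √(2.4² + 0.4²) ≈ 2.4 units.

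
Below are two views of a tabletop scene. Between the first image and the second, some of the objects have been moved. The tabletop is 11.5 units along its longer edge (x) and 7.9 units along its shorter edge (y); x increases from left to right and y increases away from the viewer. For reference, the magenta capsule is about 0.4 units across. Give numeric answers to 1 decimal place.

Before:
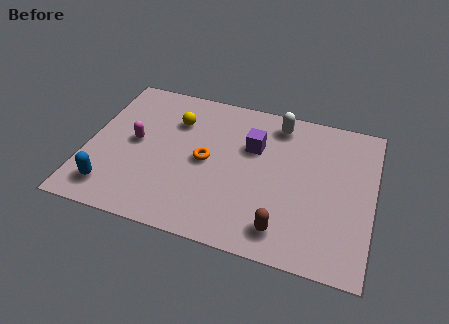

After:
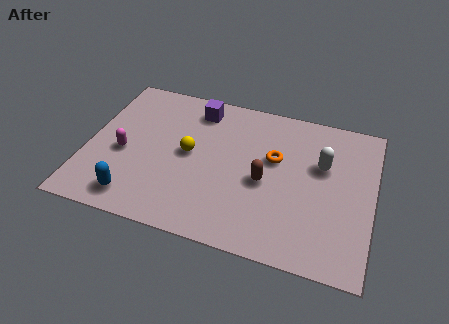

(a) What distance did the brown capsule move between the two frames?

2.4

The brown capsule moved from about (8.1, 1.3) to (7.2, 3.5), a distance of √(0.9² + 2.2²) ≈ 2.4.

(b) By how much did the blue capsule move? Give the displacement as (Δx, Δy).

(1.0, -0.2)

The blue capsule was at about (1.2, 1.4) and moved to about (2.2, 1.2).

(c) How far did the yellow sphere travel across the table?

1.7

From (3.4, 5.7) to (4.1, 4.1), the yellow sphere covered √(0.7² + 1.6²) ≈ 1.7 units.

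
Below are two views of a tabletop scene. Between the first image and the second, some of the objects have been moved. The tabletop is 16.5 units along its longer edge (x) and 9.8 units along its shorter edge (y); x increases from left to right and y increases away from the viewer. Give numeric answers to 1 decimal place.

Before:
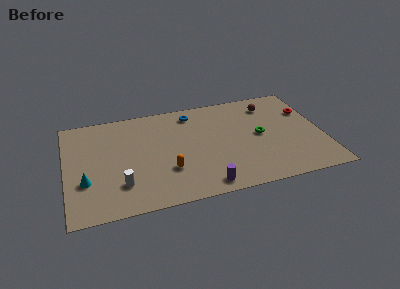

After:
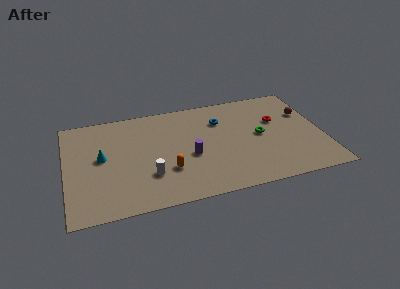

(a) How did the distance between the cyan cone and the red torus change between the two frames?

-3.5

The distance was about 14.9 in the first image and 11.4 in the second, so they moved 3.5 units closer together.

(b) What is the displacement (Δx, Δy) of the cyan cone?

(1.1, 2.0)

The cyan cone started near (1.2, 3.3) and ended near (2.3, 5.3).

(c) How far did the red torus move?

2.1

From (15.7, 6.7) to (13.7, 6.2), the red torus covered √(2.0² + 0.5²) ≈ 2.1 units.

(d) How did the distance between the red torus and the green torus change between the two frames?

-1.9

Before: roughly 3.6 units apart; after: 1.7. That's 1.9 units closer together.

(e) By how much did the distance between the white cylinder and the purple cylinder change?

-2.4

Before: roughly 5.4 units apart; after: 3.0. That's 2.4 units closer together.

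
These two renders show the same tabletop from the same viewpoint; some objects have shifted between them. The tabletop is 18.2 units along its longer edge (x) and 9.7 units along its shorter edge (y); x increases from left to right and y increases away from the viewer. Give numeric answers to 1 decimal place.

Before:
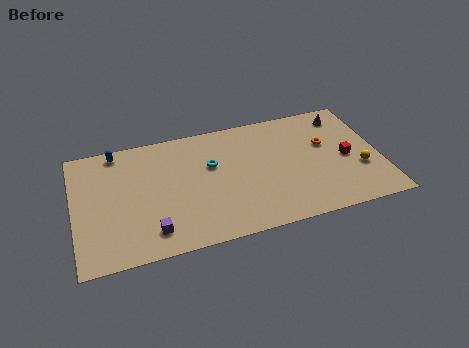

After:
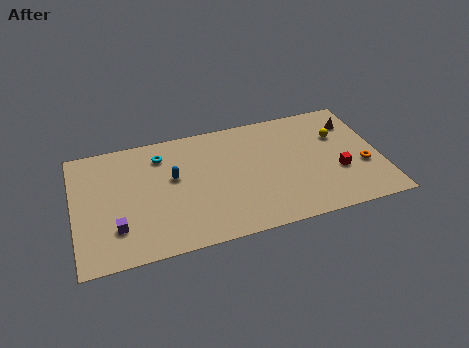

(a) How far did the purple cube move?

2.2

The purple cube was near (4.4, 1.8) before and (2.4, 2.6) after, so it travelled √(2.0² + 0.8²) ≈ 2.2 units.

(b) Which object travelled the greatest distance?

the blue capsule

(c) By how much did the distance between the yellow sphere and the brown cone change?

-3.4

Before: roughly 4.7 units apart; after: 1.3. That's 3.4 units closer together.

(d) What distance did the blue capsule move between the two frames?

4.4

The blue capsule was near (2.7, 8.7) before and (5.9, 5.7) after, so it travelled √(3.2² + 3.0²) ≈ 4.4 units.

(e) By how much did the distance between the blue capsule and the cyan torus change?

-4.0

The distance was about 6.1 in the first image and 2.1 in the second, so they moved 4.0 units closer together.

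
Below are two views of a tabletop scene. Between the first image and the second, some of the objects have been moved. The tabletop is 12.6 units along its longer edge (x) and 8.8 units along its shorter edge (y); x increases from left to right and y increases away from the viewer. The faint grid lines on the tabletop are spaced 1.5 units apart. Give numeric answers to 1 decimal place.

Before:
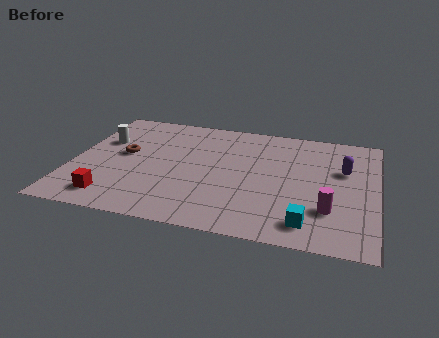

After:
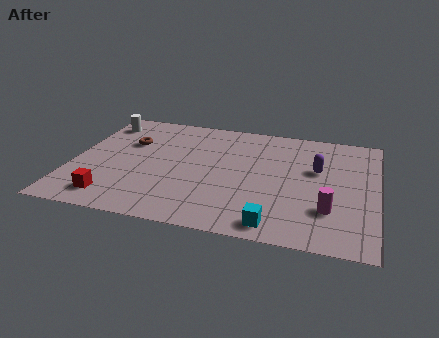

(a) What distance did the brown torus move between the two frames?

1.0

From (2.1, 4.8) to (2.2, 5.8), the brown torus covered √(0.1² + 1.0²) ≈ 1.0 units.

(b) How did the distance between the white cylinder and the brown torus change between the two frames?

+0.6

They were about 1.3 units apart before and 1.9 after — 0.6 units further apart.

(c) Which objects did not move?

the magenta cylinder and the red cube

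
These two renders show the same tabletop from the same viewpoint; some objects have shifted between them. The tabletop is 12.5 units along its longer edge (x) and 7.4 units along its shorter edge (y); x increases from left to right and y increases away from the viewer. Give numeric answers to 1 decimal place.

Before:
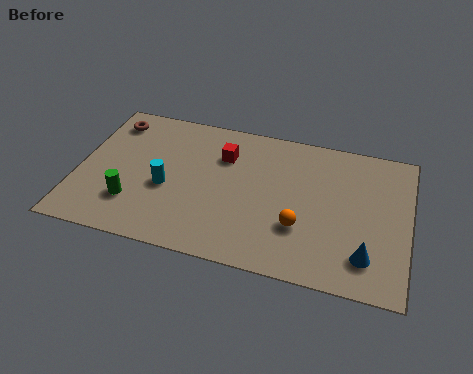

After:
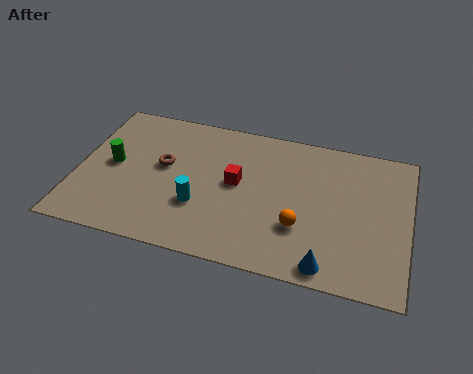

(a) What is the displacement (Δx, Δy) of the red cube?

(0.6, -1.3)

The red cube started near (5.4, 5.3) and ended near (6.0, 4.0).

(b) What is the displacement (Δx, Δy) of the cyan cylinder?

(1.3, -0.6)

The cyan cylinder was at about (3.4, 3.1) and moved to about (4.7, 2.5).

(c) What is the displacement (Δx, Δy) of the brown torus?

(2.2, -1.9)

From the two frames, the brown torus sits at roughly (1.0, 6.1) before and (3.2, 4.2) after.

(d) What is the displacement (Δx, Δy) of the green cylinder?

(-0.9, 1.8)

From the two frames, the green cylinder sits at roughly (2.2, 2.0) before and (1.3, 3.8) after.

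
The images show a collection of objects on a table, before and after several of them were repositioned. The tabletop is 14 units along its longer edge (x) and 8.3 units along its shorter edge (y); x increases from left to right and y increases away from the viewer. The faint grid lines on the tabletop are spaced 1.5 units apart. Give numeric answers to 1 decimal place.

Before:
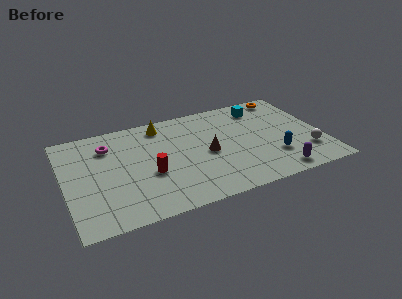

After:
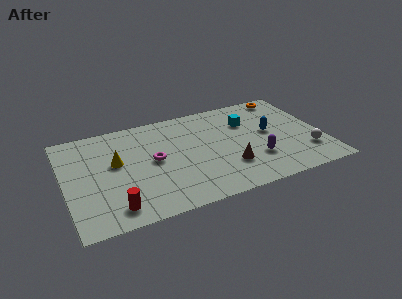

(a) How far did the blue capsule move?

2.1

The blue capsule was near (11.2, 2.4) before and (11.2, 4.5) after, so it travelled √(0.0² + 2.1²) ≈ 2.1 units.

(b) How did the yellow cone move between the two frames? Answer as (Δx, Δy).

(-2.7, -2.3)

From the two frames, the yellow cone sits at roughly (5.5, 7.1) before and (2.8, 4.8) after.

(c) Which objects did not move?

the orange torus and the white sphere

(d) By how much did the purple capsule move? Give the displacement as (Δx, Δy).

(-1.0, 1.5)

The purple capsule was at about (11.2, 1.0) and moved to about (10.2, 2.5).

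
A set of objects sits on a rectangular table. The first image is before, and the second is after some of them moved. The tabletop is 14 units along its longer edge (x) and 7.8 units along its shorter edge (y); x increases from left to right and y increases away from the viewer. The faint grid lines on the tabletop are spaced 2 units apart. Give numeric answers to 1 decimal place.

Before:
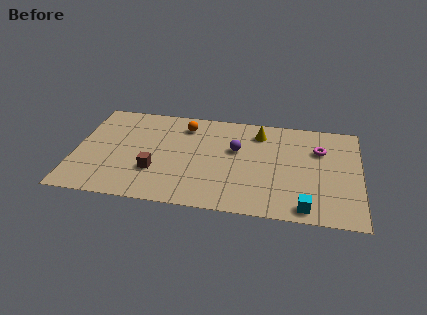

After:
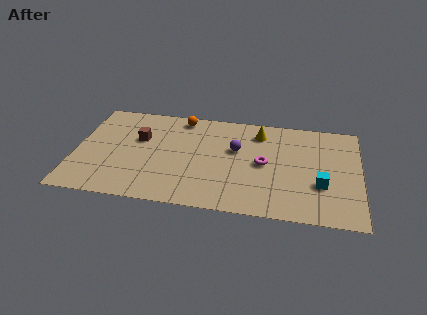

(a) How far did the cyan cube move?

1.9

The cyan cube was near (11.4, 0.9) before and (12.1, 2.7) after, so it travelled √(0.7² + 1.8²) ≈ 1.9 units.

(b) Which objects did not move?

the yellow cone and the purple sphere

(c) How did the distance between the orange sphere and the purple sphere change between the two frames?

+0.5

They were about 3.0 units apart before and 3.5 after — 0.5 units further apart.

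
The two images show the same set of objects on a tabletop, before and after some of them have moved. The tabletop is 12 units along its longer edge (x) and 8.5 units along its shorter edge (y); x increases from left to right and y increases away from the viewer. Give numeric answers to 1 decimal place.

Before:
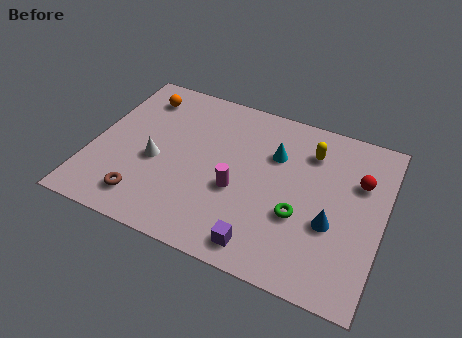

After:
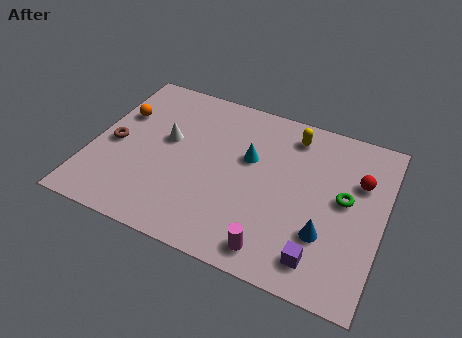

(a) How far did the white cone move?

1.3

From (2.7, 3.6) to (3.0, 4.9), the white cone covered √(0.3² + 1.3²) ≈ 1.3 units.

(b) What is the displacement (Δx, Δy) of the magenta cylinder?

(1.8, -2.3)

The magenta cylinder started near (6.1, 3.4) and ended near (7.9, 1.1).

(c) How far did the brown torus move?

2.9

The brown torus was near (2.5, 1.5) before and (0.9, 3.9) after, so it travelled √(1.6² + 2.4²) ≈ 2.9 units.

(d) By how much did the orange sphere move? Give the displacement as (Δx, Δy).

(-0.7, -1.3)

The orange sphere started near (1.6, 6.9) and ended near (0.9, 5.6).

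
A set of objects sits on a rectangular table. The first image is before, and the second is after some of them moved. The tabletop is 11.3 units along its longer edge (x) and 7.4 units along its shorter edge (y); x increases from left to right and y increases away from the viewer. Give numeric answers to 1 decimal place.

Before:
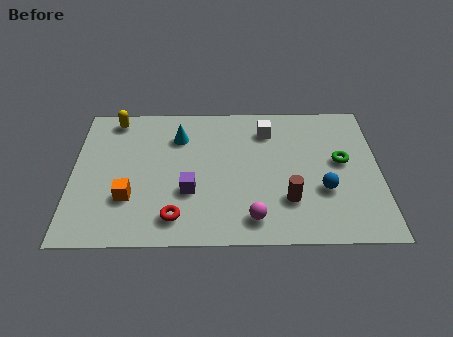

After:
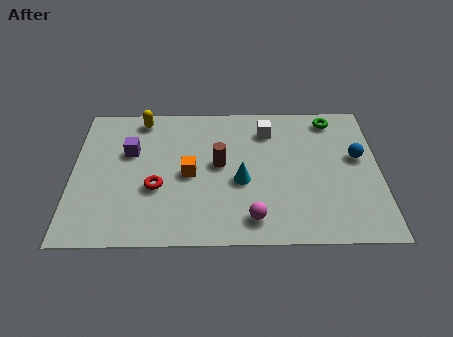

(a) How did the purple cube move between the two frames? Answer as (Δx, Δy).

(-2.2, 2.1)

The purple cube started near (4.3, 2.6) and ended near (2.1, 4.7).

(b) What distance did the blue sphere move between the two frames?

2.1

The blue sphere moved from about (9.2, 2.6) to (10.5, 4.3), a distance of √(1.3² + 1.7²) ≈ 2.1.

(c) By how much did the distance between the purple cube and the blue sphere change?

+3.5

They were about 4.9 units apart before and 8.4 after — 3.5 units further apart.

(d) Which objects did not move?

the magenta sphere and the white cube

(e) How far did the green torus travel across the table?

2.3

From (9.9, 4.1) to (9.6, 6.4), the green torus covered √(0.3² + 2.3²) ≈ 2.3 units.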